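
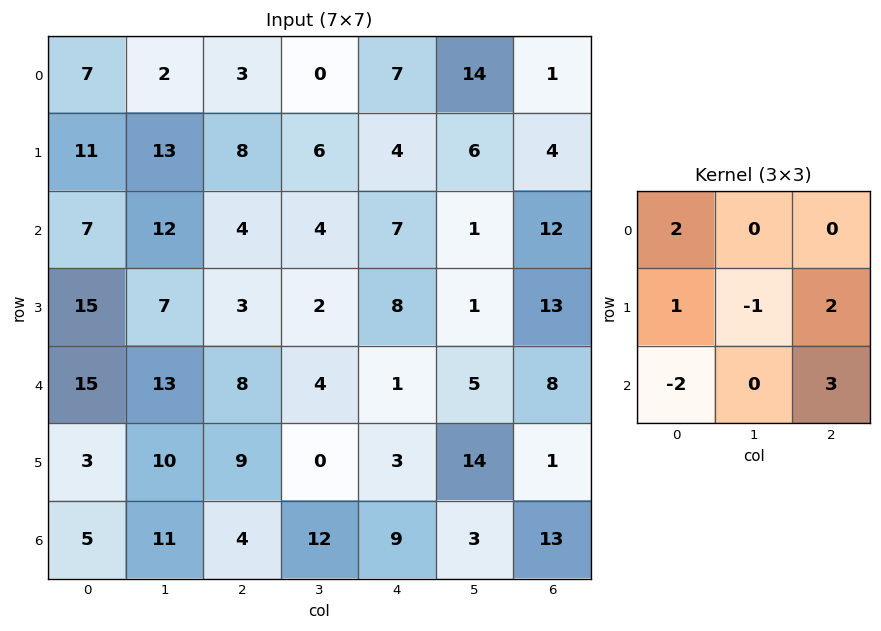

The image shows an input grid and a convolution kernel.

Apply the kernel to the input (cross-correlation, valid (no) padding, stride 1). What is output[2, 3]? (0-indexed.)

The receptive field on the input at this output position is [4 7 1 / 2 8 1 / 4 1 5]. Elementwise product with the kernel and sum: 4·2 + 2·1 + 8·-1 + 1·2 + 4·-2 + 5·3.

11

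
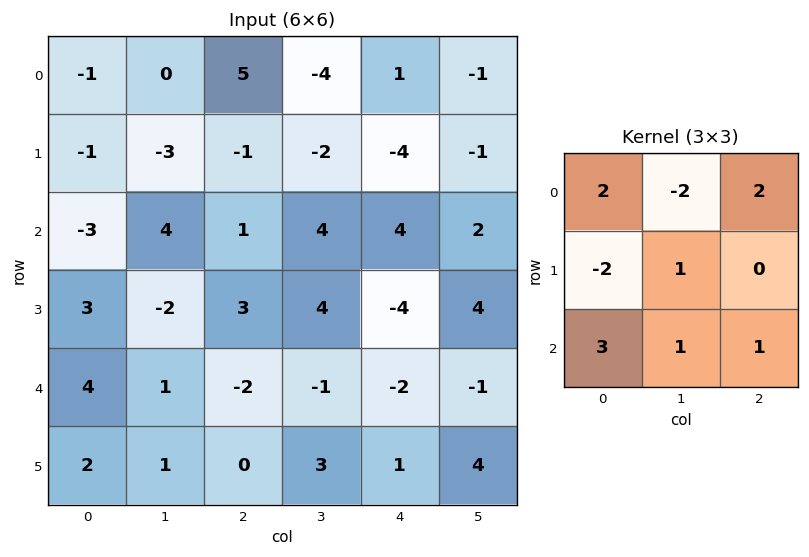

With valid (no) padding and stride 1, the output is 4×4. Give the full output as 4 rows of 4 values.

3 4 31 6
22 -14 5 10
-9 21 -9 -14
16 0 -3 38

Output[0,0]: The receptive field on the input at this output position is [-1 0 5 / -1 -3 -1 / -3 4 1]. Elementwise product with the kernel and sum: -1·2 + 0·-2 + 5·2 + -1·-2 + -3·1 + -3·3 + 4·1 + 1·1.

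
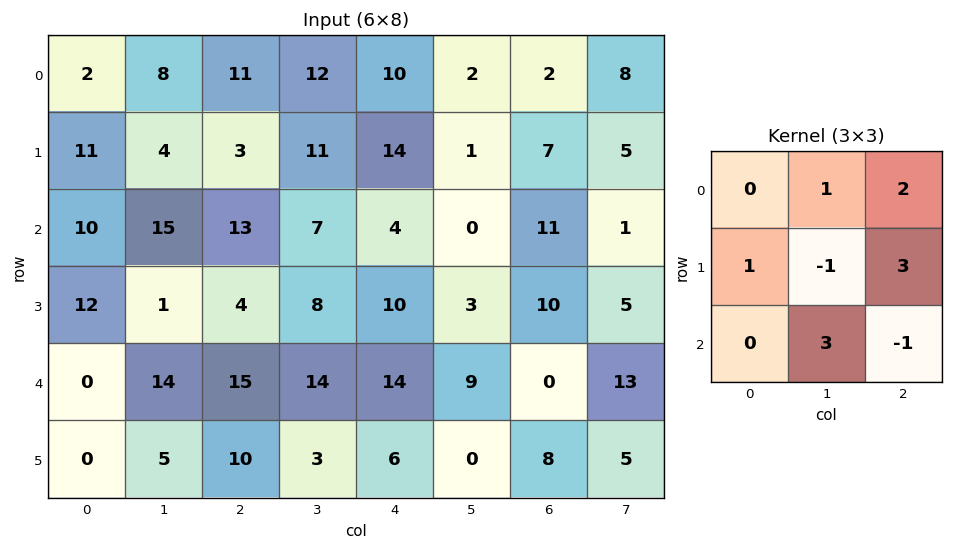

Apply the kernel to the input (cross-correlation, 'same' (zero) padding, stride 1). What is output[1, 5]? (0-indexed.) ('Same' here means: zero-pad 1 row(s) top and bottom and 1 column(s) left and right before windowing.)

The receptive field on the zero-padded input at this output position is [10 2 2 / 14 1 7 / 4 0 11]. Elementwise product with the kernel and sum: 2·1 + 2·2 + 14·1 + 1·-1 + 7·3 + 0·3 + 11·-1.

29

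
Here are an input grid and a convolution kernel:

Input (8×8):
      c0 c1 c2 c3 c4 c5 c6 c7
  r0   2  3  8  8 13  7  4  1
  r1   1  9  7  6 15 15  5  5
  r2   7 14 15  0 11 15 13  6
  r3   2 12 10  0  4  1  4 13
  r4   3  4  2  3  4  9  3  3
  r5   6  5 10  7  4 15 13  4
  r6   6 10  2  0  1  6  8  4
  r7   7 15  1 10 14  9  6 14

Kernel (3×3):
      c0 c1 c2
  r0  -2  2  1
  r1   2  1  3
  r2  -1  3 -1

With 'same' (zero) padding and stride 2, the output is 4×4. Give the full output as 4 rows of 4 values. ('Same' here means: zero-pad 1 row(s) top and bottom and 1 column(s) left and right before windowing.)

Output[0,0]: The receptive field on the zero-padded input at this output position is [0 0 0 / 0 2 3 / 0 1 9]. Elementwise product with the kernel and sum: 0·-2 + 0·2 + 0·1 + 0·2 + 2·1 + 3·3 + 0·-1 + 1·3 + 9·-1.

5 44 74 16
54 63 100 44
44 33 36 69
59 17 51 27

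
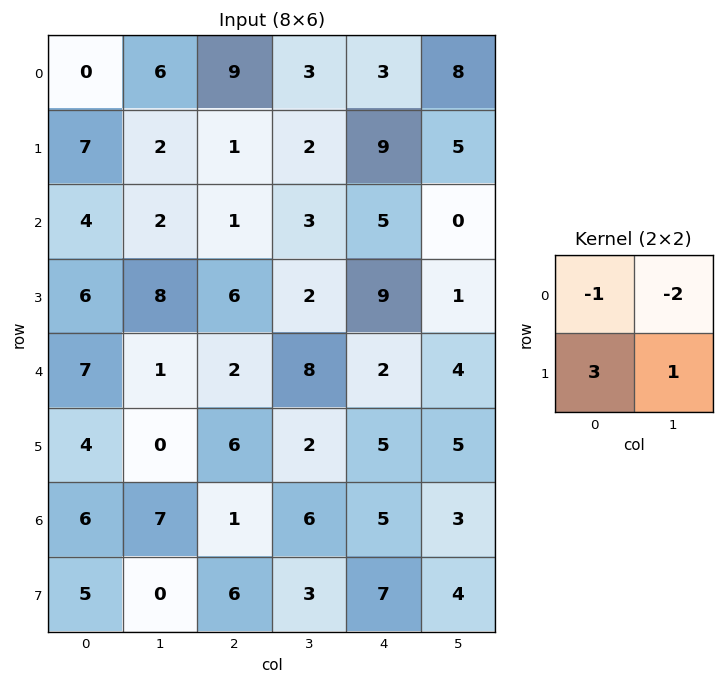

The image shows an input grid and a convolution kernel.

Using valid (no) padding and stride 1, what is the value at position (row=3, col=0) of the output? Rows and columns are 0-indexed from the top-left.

0

The receptive field on the input at this output position is [6 8 / 7 1]. Elementwise product with the kernel and sum: 6·-1 + 8·-2 + 7·3 + 1·1.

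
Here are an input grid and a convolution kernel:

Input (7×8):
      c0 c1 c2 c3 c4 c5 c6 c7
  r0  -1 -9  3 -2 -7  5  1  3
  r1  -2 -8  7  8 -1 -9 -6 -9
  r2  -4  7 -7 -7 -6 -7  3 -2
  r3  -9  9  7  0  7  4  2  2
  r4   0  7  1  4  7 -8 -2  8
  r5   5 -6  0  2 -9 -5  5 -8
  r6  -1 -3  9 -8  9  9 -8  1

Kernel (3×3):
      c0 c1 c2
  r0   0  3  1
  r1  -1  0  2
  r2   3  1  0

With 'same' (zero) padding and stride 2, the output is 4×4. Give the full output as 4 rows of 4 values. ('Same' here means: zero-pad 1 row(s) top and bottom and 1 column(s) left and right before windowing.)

-20 -12 35 -32
-9 42 -12 -10
1 4 2 22
3 -11 -6 0

Output[0,0]: The receptive field on the zero-padded input at this output position is [0 0 0 / 0 -1 -9 / 0 -2 -8]. Elementwise product with the kernel and sum: 0·3 + 0·1 + 0·-1 + -9·2 + 0·3 + -2·1.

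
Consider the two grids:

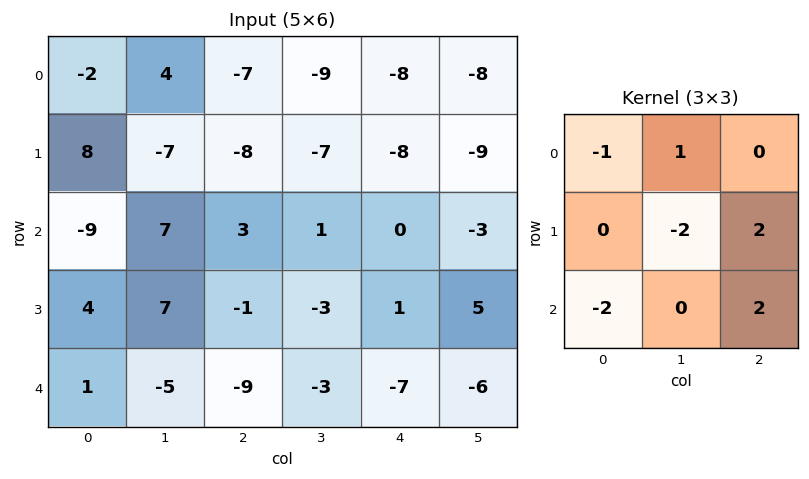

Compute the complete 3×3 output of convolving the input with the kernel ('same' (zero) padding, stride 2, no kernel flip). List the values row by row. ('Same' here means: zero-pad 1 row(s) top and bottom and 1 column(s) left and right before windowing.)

Output[0,0]: The receptive field on the zero-padded input at this output position is [0 0 0 / 0 -2 4 / 0 8 -7]. Elementwise product with the kernel and sum: 0·-1 + 0·1 + -2·-2 + 4·2 + 0·-2 + -7·2.
Output[0,1]: The receptive field on the zero-padded input at this output position is [0 0 0 / 4 -7 -9 / -7 -8 -7]. Elementwise product with the kernel and sum: 0·-1 + 0·1 + -7·-2 + -9·2 + -7·-2 + -7·2.

-2 -4 -4
54 -25 9
-8 4 6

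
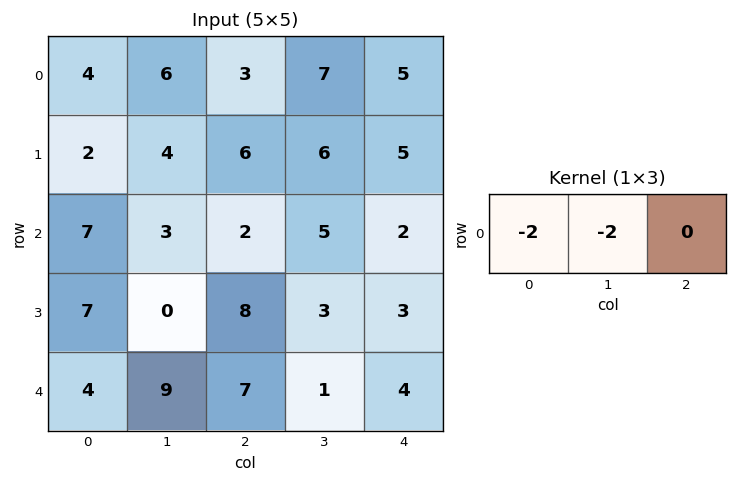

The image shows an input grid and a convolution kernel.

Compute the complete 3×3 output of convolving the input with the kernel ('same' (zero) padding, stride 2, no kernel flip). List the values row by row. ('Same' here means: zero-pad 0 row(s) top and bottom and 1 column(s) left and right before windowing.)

Output[0,0]: The receptive field on the zero-padded input at this output position is [0 4 6]. Elementwise product with the kernel and sum: 0·-2 + 4·-2.
Output[0,1]: The receptive field on the zero-padded input at this output position is [6 3 7]. Elementwise product with the kernel and sum: 6·-2 + 3·-2.

-8 -18 -24
-14 -10 -14
-8 -32 -10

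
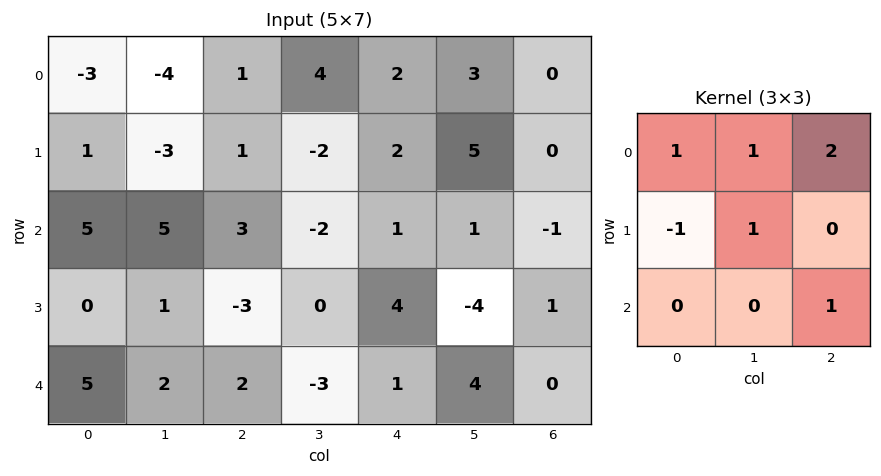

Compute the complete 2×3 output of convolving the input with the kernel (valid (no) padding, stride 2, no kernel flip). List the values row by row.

Output[0,0]: The receptive field on the input at this output position is [-3 -4 1 / 1 -3 1 / 5 5 3]. Elementwise product with the kernel and sum: -3·1 + -4·1 + 1·2 + 1·-1 + -3·1 + 3·1.
Output[0,1]: The receptive field on the input at this output position is [1 4 2 / 1 -2 2 / 3 -2 1]. Elementwise product with the kernel and sum: 1·1 + 4·1 + 2·2 + 1·-1 + -2·1 + 1·1.

-6 7 7
19 7 -8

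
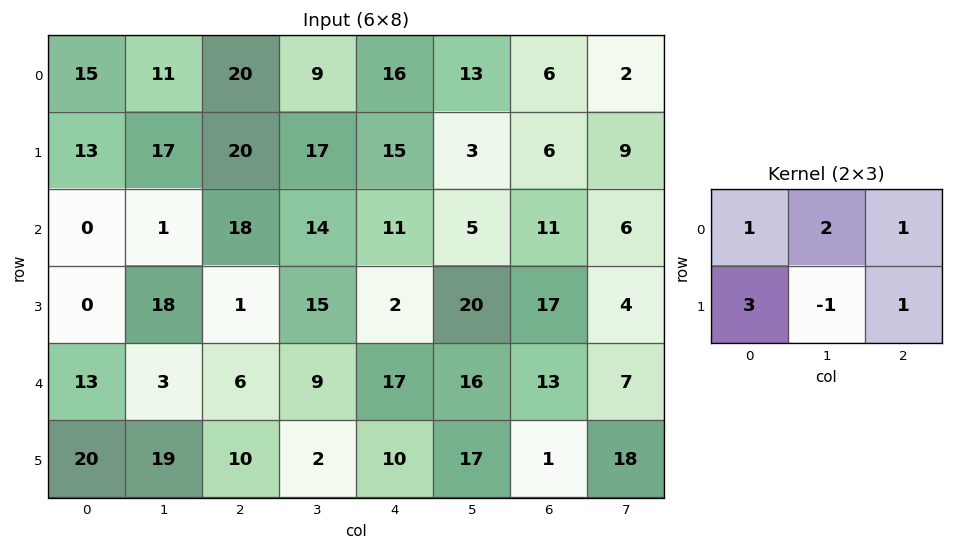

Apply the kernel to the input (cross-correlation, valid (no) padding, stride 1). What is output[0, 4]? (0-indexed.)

96

The receptive field on the input at this output position is [16 13 6 / 15 3 6]. Elementwise product with the kernel and sum: 16·1 + 13·2 + 6·1 + 15·3 + 3·-1 + 6·1.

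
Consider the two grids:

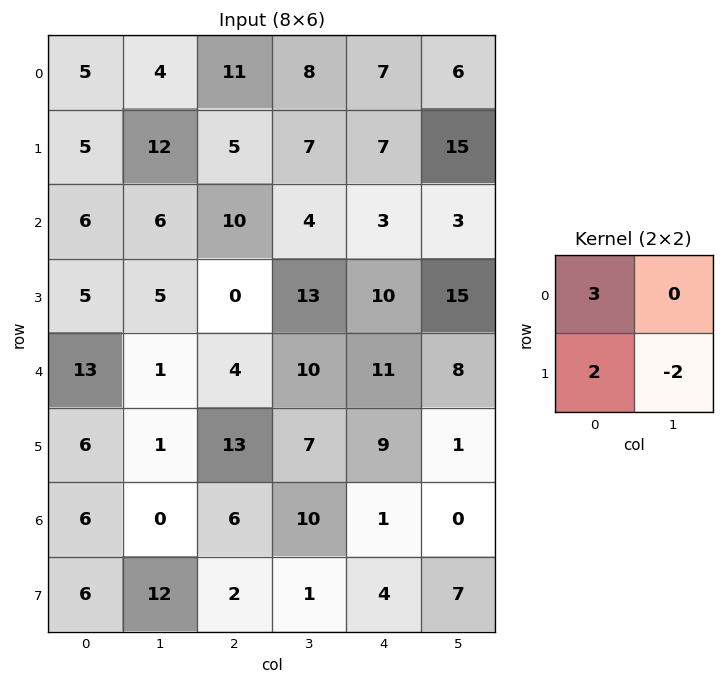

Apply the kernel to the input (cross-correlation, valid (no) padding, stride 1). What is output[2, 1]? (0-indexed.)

The receptive field on the input at this output position is [6 10 / 5 0]. Elementwise product with the kernel and sum: 6·3 + 5·2 + 0·-2.

28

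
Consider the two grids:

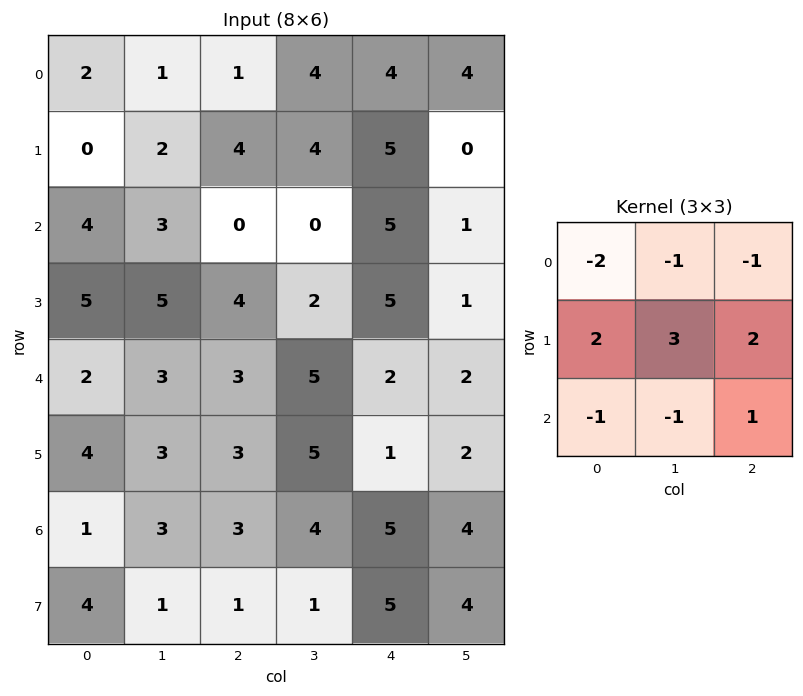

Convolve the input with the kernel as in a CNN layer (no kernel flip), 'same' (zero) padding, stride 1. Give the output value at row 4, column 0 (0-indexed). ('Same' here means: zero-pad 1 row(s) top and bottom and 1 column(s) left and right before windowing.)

The receptive field on the zero-padded input at this output position is [0 5 5 / 0 2 3 / 0 4 3]. Elementwise product with the kernel and sum: 0·-2 + 5·-1 + 5·-1 + 0·2 + 2·3 + 3·2 + 0·-1 + 4·-1 + 3·1.

1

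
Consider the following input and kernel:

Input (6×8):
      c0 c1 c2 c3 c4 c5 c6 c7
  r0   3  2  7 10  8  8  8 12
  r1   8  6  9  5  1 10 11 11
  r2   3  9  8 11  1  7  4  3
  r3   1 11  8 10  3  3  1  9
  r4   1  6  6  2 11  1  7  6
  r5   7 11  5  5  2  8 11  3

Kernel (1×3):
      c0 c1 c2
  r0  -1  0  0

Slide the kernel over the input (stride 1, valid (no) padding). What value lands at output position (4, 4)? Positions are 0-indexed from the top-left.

-11

The receptive field on the input at this output position is [11 1 7]. Elementwise product with the kernel and sum: 11·-1.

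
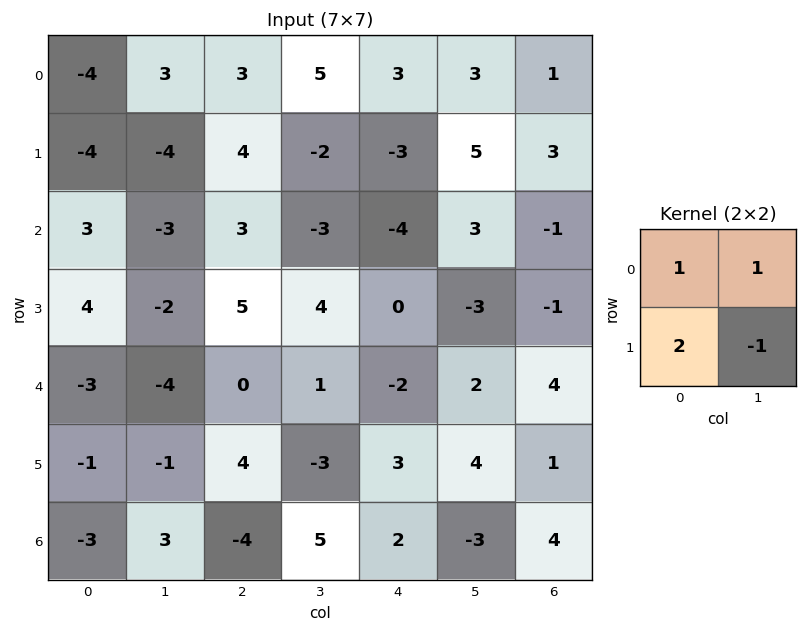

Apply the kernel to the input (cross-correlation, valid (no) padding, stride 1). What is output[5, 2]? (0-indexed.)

-12

The receptive field on the input at this output position is [4 -3 / -4 5]. Elementwise product with the kernel and sum: 4·1 + -3·1 + -4·2 + 5·-1.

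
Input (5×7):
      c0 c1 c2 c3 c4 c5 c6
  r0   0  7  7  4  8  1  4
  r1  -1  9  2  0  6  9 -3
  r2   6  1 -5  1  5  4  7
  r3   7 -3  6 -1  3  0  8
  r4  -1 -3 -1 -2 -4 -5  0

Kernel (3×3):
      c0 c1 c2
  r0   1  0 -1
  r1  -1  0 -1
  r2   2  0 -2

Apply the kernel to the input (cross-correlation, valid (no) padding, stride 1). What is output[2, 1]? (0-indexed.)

The receptive field on the input at this output position is [1 -5 1 / -3 6 -1 / -3 -1 -2]. Elementwise product with the kernel and sum: 1·1 + 1·-1 + -3·-1 + -1·-1 + -3·2 + -2·-2.

2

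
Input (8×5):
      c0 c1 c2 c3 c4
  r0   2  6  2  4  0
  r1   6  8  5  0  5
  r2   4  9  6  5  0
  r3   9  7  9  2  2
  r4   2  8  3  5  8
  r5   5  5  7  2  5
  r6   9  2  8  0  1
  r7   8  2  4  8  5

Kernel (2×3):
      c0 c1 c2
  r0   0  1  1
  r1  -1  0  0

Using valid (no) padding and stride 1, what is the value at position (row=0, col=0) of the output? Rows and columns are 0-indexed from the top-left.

The receptive field on the input at this output position is [2 6 2 / 6 8 5]. Elementwise product with the kernel and sum: 6·1 + 2·1 + 6·-1.

2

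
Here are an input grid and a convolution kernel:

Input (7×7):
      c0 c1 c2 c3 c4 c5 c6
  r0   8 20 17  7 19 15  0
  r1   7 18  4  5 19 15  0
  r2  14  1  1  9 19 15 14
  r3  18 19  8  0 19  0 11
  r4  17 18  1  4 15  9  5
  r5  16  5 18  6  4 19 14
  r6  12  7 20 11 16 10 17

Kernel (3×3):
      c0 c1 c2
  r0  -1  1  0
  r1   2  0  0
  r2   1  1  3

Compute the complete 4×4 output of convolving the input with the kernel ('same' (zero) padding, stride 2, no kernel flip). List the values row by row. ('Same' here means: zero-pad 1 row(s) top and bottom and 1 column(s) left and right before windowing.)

Output[0,0]: The receptive field on the zero-padded input at this output position is [0 0 0 / 0 8 20 / 0 7 18]. Elementwise product with the kernel and sum: 0·-1 + 0·1 + 0·2 + 0·1 + 7·1 + 18·3.

61 77 83 45
82 15 51 26
49 66 94 62
16 27 20 15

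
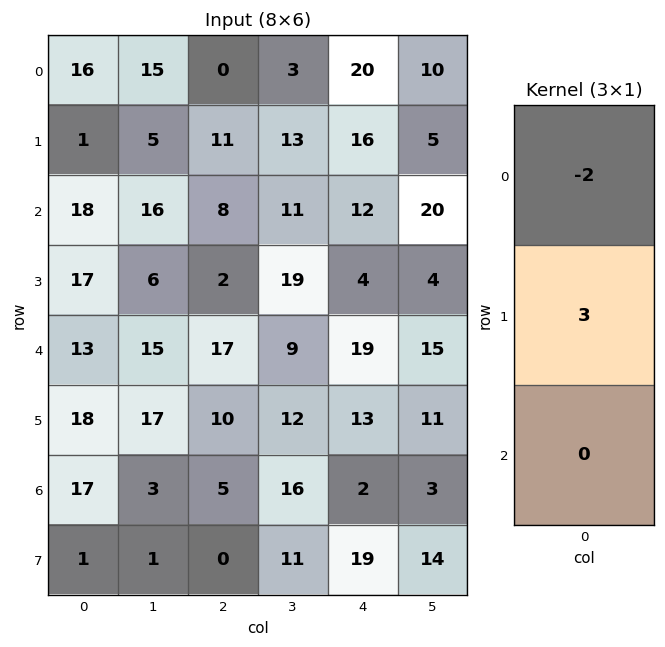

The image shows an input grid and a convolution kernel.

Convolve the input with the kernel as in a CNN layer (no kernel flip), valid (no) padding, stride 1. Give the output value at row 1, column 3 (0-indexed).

The receptive field on the input at this output position is [13 / 11 / 19]. Elementwise product with the kernel and sum: 13·-2 + 11·3.

7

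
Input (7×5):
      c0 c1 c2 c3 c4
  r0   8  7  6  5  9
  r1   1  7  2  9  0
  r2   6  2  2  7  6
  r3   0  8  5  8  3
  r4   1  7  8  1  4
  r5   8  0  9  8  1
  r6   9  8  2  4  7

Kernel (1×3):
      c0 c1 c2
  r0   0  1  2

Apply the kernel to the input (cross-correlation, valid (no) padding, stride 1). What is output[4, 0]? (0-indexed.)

The receptive field on the input at this output position is [1 7 8]. Elementwise product with the kernel and sum: 7·1 + 8·2.

23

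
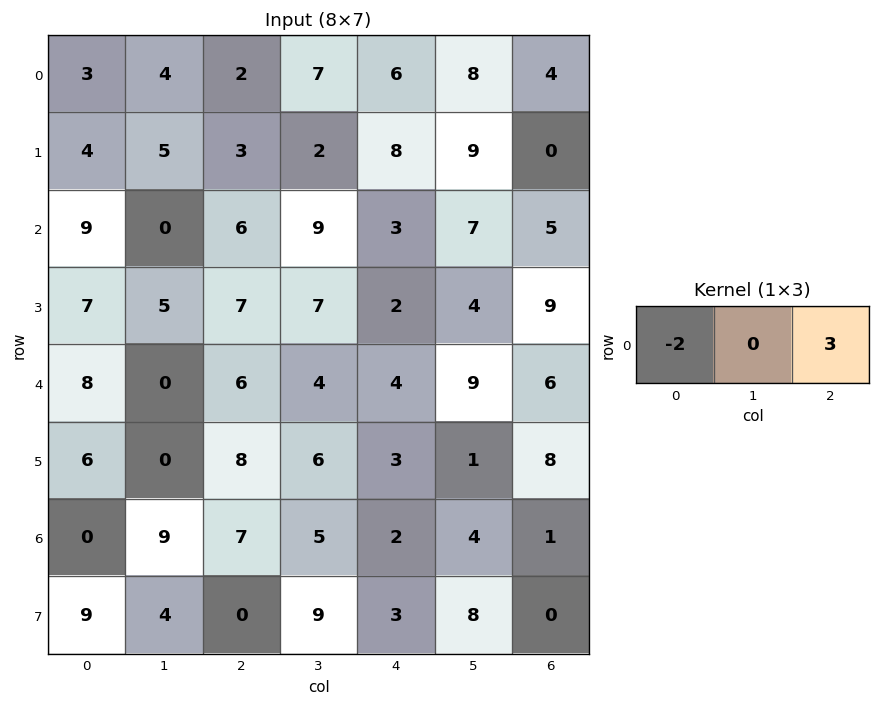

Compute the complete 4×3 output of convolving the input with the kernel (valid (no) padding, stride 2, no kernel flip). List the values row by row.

Output[0,0]: The receptive field on the input at this output position is [3 4 2]. Elementwise product with the kernel and sum: 3·-2 + 2·3.
Output[0,1]: The receptive field on the input at this output position is [2 7 6]. Elementwise product with the kernel and sum: 2·-2 + 6·3.

0 14 0
0 -3 9
2 0 10
21 -8 -1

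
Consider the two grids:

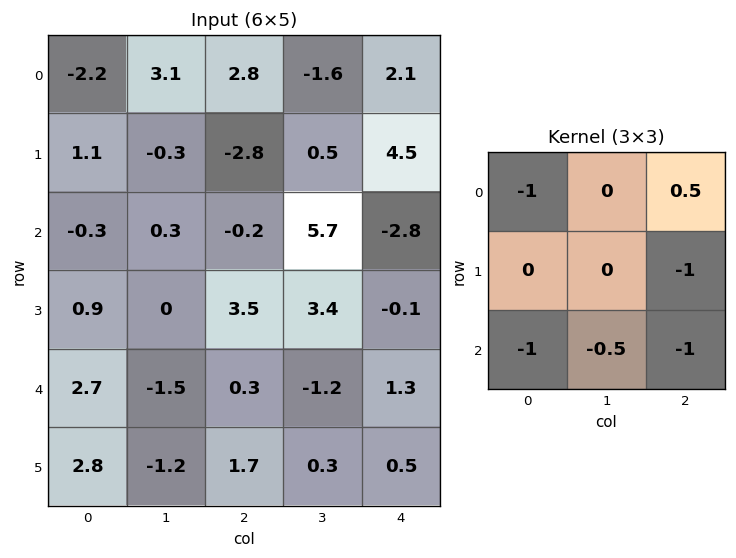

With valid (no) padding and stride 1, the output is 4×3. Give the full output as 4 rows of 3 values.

Output[0,0]: The receptive field on the input at this output position is [-2.2 3.1 2.8 / 1.1 -0.3 -2.8 / -0.3 0.3 -0.2]. Elementwise product with the kernel and sum: -2.2·-1 + 2.8·0.5 + -2.8·-1 + -0.3·-1 + 0.3·-0.5 + -0.2·-1.
Output[0,1]: The receptive field on the input at this output position is [3.1 2.8 -1.6 / -0.3 -2.8 0.5 / 0.3 -0.2 5.7]. Elementwise product with the kernel and sum: 3.1·-1 + -1.6·0.5 + 0.5·-1 + 0.3·-1 + -0.2·-0.5 + 5.7·-1.

6.75 -10.3 -6.1
-6.7 -10.3 2.75
-5.55 1.7 -2.1
-3.35 2.95 -7.2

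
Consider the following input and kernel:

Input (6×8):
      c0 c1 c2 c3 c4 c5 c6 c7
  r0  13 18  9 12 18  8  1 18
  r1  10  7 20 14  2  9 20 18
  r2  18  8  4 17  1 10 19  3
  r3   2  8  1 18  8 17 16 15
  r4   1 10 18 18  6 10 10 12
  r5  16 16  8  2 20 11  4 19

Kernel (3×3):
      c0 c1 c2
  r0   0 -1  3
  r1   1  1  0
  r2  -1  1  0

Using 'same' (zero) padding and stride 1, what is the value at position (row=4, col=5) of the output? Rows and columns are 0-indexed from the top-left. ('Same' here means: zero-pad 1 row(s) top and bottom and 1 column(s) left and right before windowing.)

The receptive field on the zero-padded input at this output position is [8 17 16 / 6 10 10 / 20 11 4]. Elementwise product with the kernel and sum: 17·-1 + 16·3 + 6·1 + 10·1 + 20·-1 + 11·1.

38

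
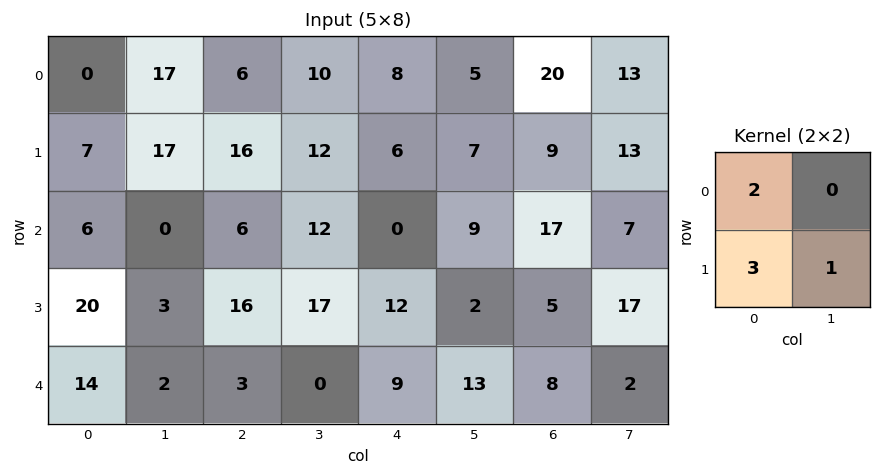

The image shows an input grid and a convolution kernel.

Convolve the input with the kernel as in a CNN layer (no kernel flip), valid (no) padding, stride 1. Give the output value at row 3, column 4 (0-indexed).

The receptive field on the input at this output position is [12 2 / 9 13]. Elementwise product with the kernel and sum: 12·2 + 9·3 + 13·1.

64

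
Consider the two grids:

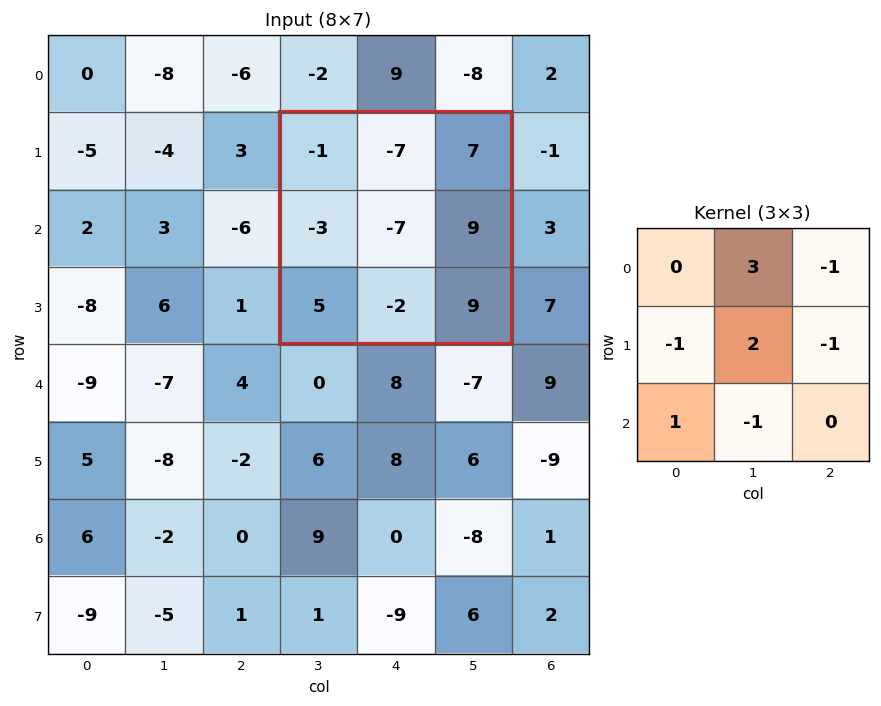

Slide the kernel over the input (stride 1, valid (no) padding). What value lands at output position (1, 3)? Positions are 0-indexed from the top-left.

The receptive field on the input at this output position is [-1 -7 7 / -3 -7 9 / 5 -2 9]. Elementwise product with the kernel and sum: -7·3 + 7·-1 + -3·-1 + -7·2 + 9·-1 + 5·1 + -2·-1.

-41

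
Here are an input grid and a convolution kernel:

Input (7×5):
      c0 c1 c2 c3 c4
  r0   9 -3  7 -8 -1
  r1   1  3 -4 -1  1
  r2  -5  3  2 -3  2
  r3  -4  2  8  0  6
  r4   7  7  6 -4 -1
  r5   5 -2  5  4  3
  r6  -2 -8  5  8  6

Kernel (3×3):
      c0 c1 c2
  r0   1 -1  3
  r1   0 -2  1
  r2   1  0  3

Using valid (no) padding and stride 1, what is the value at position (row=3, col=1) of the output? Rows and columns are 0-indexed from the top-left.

-12

The receptive field on the input at this output position is [2 8 0 / 7 6 -4 / -2 5 4]. Elementwise product with the kernel and sum: 2·1 + 8·-1 + 0·3 + 6·-2 + -4·1 + -2·1 + 4·3.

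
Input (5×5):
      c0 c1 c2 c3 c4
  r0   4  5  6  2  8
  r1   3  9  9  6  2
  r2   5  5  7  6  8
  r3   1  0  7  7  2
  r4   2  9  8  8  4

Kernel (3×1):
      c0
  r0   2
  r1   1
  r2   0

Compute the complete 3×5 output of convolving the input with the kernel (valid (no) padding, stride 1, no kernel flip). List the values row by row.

11 19 21 10 18
11 23 25 18 12
11 10 21 19 18

Output[0,0]: The receptive field on the input at this output position is [4 / 3 / 5]. Elementwise product with the kernel and sum: 4·2 + 3·1.
Output[0,1]: The receptive field on the input at this output position is [5 / 9 / 5]. Elementwise product with the kernel and sum: 5·2 + 9·1.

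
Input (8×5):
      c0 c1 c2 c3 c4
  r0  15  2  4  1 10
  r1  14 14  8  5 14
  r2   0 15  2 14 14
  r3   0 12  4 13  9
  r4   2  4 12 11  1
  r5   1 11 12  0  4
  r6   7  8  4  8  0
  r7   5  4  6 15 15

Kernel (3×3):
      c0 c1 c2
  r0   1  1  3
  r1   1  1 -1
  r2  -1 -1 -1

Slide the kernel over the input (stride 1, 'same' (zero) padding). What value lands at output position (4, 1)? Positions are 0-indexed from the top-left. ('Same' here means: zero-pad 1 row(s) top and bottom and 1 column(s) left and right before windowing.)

The receptive field on the zero-padded input at this output position is [0 12 4 / 2 4 12 / 1 11 12]. Elementwise product with the kernel and sum: 0·1 + 12·1 + 4·3 + 2·1 + 4·1 + 12·-1 + 1·-1 + 11·-1 + 12·-1.

-6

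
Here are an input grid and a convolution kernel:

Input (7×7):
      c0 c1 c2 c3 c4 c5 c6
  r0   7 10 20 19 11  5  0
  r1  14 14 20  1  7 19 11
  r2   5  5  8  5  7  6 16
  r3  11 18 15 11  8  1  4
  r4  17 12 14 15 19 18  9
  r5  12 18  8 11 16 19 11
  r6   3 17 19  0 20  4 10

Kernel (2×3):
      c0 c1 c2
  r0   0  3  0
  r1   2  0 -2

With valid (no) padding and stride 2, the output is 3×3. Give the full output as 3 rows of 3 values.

18 83 7
7 29 26
44 29 64

Output[0,0]: The receptive field on the input at this output position is [7 10 20 / 14 14 20]. Elementwise product with the kernel and sum: 10·3 + 14·2 + 20·-2.
Output[0,1]: The receptive field on the input at this output position is [20 19 11 / 20 1 7]. Elementwise product with the kernel and sum: 19·3 + 20·2 + 7·-2.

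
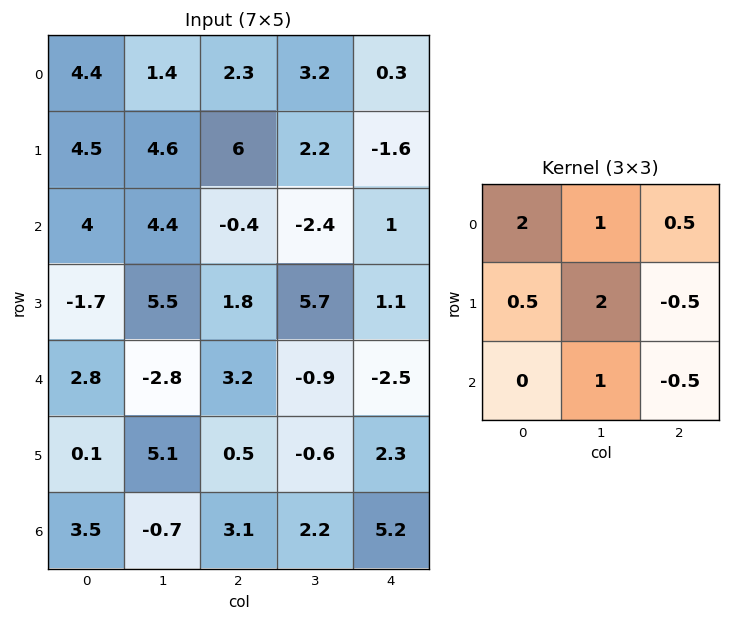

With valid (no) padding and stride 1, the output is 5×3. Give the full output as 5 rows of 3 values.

Output[0,0]: The receptive field on the input at this output position is [4.4 1.4 2.3 / 4.5 4.6 6 / 4 4.4 -0.4]. Elementwise product with the kernel and sum: 4.4·2 + 1.4·1 + 2.3·0.5 + 4.5·0.5 + 4.6·2 + 6·-0.5 + 4.4·1 + -0.4·-0.5.

24.4 20.7 13.25
32.2 17.85 13.05
17.05 14.35 9.4
2.05 21.9 9.15
12.15 3 1.75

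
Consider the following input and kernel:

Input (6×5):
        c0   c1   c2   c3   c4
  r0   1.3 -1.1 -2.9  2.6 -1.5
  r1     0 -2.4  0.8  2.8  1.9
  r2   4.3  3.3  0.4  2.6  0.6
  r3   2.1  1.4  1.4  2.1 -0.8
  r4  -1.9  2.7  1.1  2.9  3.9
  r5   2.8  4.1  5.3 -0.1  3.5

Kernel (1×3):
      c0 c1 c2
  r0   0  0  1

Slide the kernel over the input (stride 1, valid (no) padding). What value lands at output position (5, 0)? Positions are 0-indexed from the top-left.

5.3

The receptive field on the input at this output position is [2.8 4.1 5.3]. Elementwise product with the kernel and sum: 5.3·1.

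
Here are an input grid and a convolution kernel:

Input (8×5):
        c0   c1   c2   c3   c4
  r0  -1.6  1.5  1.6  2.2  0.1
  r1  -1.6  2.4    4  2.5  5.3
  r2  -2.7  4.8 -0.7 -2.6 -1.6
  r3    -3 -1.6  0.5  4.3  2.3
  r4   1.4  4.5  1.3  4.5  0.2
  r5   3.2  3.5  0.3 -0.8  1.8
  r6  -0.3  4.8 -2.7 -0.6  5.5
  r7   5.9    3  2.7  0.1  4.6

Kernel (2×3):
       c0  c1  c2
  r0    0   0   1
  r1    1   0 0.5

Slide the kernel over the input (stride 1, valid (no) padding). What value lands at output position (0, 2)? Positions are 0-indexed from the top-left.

The receptive field on the input at this output position is [1.6 2.2 0.1 / 4 2.5 5.3]. Elementwise product with the kernel and sum: 0.1·1 + 4·1 + 5.3·0.5.

6.75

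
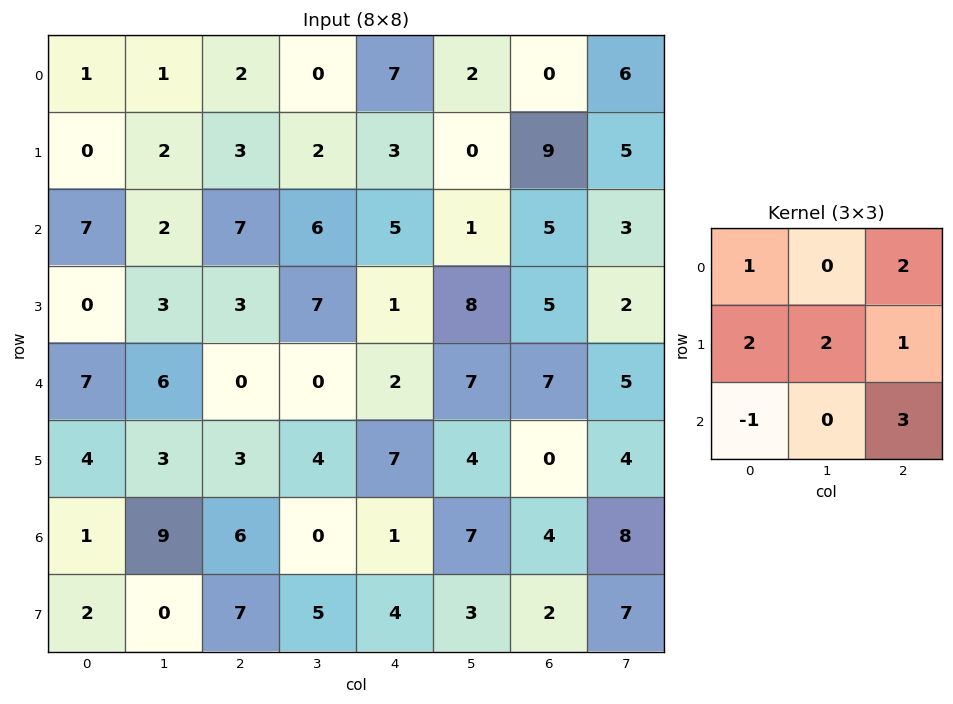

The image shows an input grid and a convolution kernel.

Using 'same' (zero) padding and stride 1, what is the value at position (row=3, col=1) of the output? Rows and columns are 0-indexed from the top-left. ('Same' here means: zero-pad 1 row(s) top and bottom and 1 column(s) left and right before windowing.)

The receptive field on the zero-padded input at this output position is [7 2 7 / 0 3 3 / 7 6 0]. Elementwise product with the kernel and sum: 7·1 + 7·2 + 0·2 + 3·2 + 3·1 + 7·-1 + 0·3.

23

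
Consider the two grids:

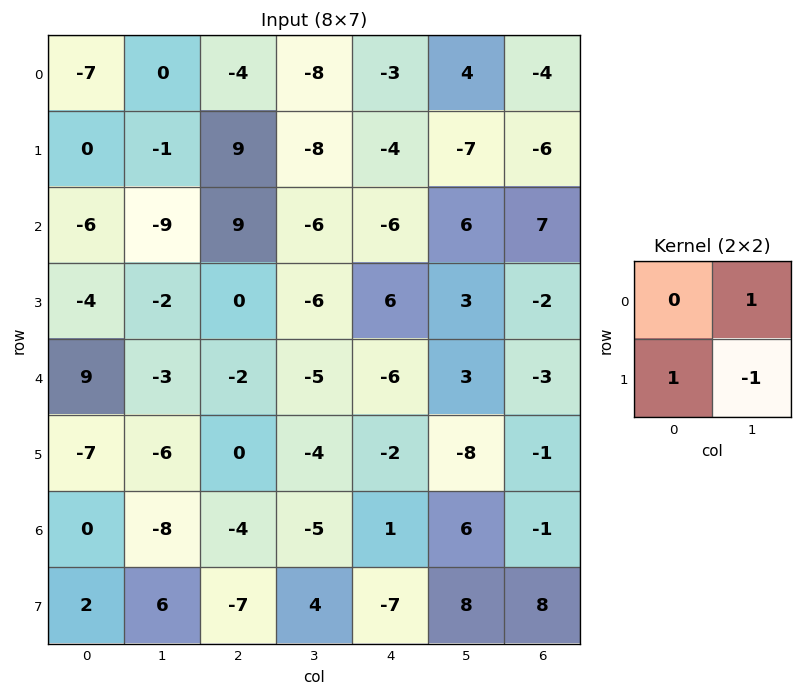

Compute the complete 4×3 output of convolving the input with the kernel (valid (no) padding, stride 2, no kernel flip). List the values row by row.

Output[0,0]: The receptive field on the input at this output position is [-7 0 / 0 -1]. Elementwise product with the kernel and sum: 0·1 + 0·1 + -1·-1.

1 9 7
-11 0 9
-4 -1 9
-12 -16 -9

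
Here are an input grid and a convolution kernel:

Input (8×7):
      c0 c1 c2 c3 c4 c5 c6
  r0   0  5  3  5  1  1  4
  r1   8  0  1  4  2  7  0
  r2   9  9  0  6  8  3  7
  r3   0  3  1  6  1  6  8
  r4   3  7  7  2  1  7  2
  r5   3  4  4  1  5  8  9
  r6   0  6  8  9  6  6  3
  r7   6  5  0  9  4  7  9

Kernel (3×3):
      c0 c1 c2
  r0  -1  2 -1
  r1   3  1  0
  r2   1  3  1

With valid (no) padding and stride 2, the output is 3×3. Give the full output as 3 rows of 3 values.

Output[0,0]: The receptive field on the input at this output position is [0 5 3 / 8 0 1 / 9 9 0]. Elementwise product with the kernel and sum: 0·-1 + 5·2 + 3·-1 + 8·3 + 0·1 + 9·1 + 9·3 + 0·1.

67 39 34
43 27 24
43 50 61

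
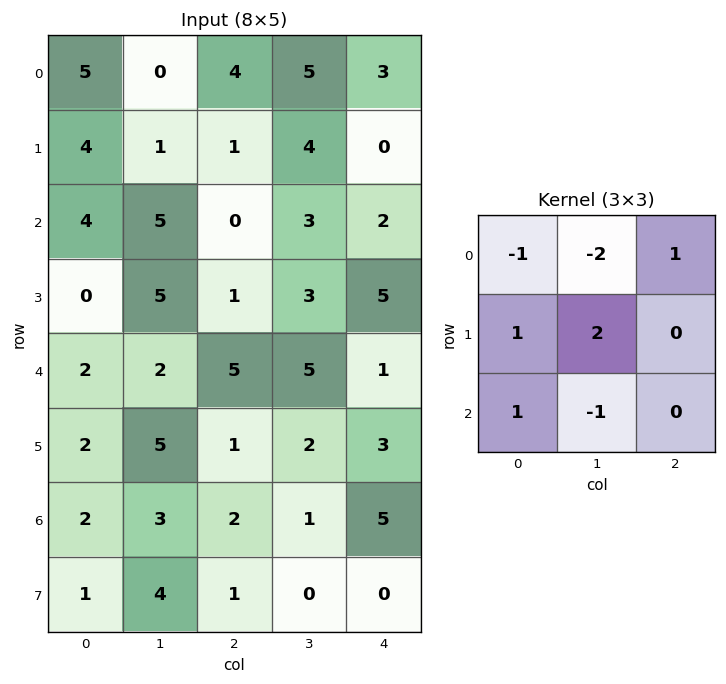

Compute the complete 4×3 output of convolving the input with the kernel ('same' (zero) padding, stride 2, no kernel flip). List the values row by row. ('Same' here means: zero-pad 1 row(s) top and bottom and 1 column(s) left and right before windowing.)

Output[0,0]: The receptive field on the zero-padded input at this output position is [0 0 0 / 0 5 0 / 0 4 1]. Elementwise product with the kernel and sum: 0·-1 + 0·-2 + 0·1 + 0·1 + 5·2 + 0·1 + 4·-1.
Output[0,1]: The receptive field on the zero-padded input at this output position is [0 0 0 / 0 4 5 / 1 1 4]. Elementwise product with the kernel and sum: 0·-1 + 0·-2 + 0·1 + 0·1 + 4·2 + 1·1 + 1·-1.

6 8 15
1 10 1
7 12 -7
4 5 3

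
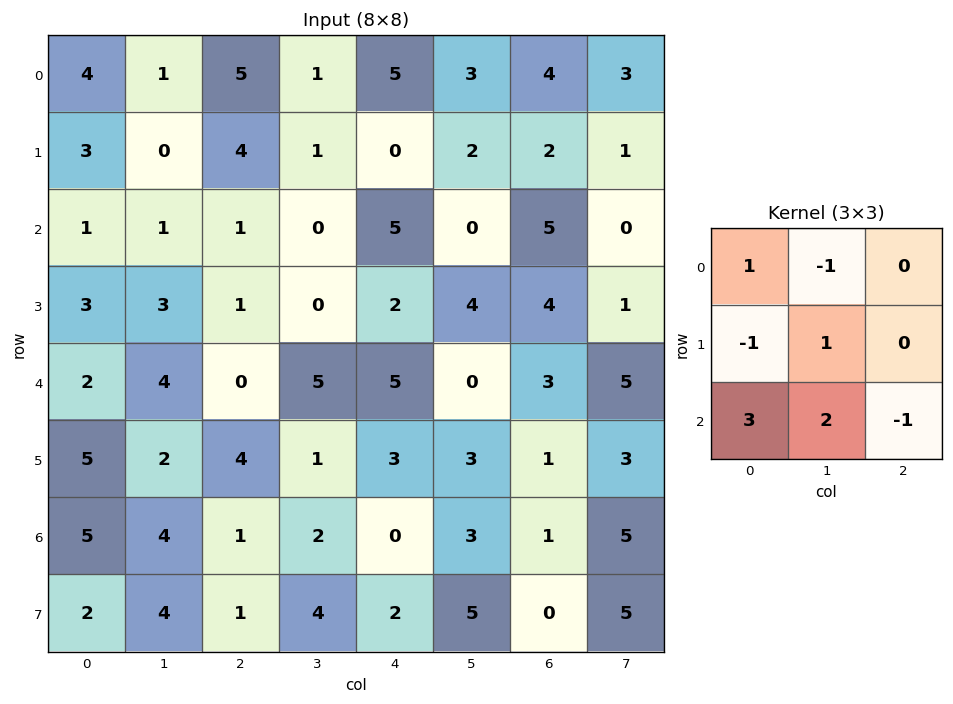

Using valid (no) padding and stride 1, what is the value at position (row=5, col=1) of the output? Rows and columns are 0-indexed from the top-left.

5

The receptive field on the input at this output position is [2 4 1 / 4 1 2 / 4 1 4]. Elementwise product with the kernel and sum: 2·1 + 4·-1 + 4·-1 + 1·1 + 4·3 + 1·2 + 4·-1.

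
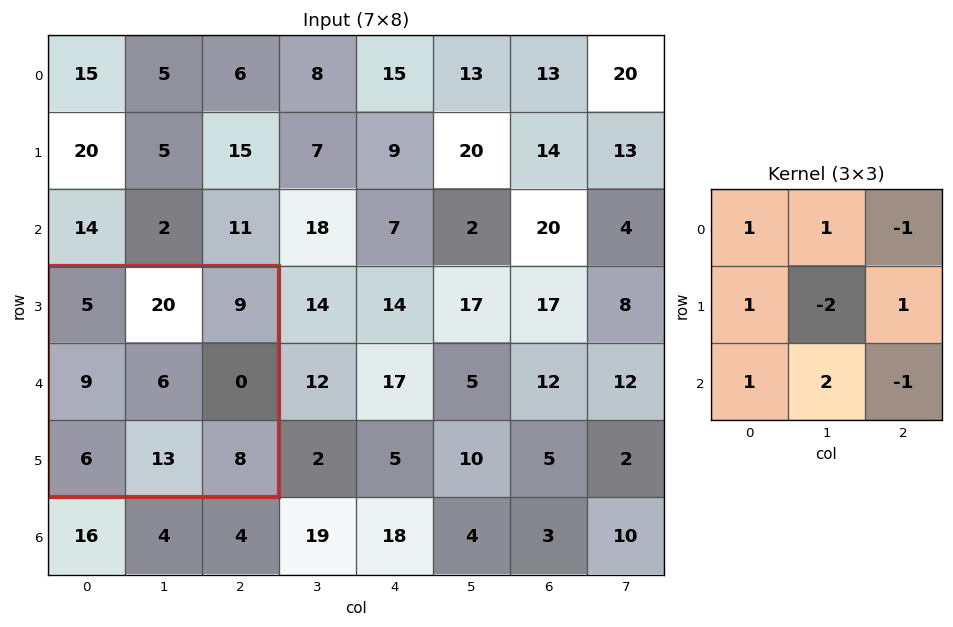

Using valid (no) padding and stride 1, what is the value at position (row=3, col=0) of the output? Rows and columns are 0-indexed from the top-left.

37

The receptive field on the input at this output position is [5 20 9 / 9 6 0 / 6 13 8]. Elementwise product with the kernel and sum: 5·1 + 20·1 + 9·-1 + 9·1 + 6·-2 + 0·1 + 6·1 + 13·2 + 8·-1.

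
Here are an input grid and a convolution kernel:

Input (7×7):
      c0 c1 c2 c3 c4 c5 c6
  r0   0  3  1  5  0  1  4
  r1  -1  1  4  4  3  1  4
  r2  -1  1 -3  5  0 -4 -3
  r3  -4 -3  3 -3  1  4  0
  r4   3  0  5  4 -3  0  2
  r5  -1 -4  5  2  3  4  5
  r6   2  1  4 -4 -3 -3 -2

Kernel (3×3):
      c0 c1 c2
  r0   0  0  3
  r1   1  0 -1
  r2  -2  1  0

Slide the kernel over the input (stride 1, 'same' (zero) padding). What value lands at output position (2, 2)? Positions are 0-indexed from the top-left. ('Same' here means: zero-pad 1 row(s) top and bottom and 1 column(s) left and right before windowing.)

17

The receptive field on the zero-padded input at this output position is [1 4 4 / 1 -3 5 / -3 3 -3]. Elementwise product with the kernel and sum: 4·3 + 1·1 + 5·-1 + -3·-2 + 3·1.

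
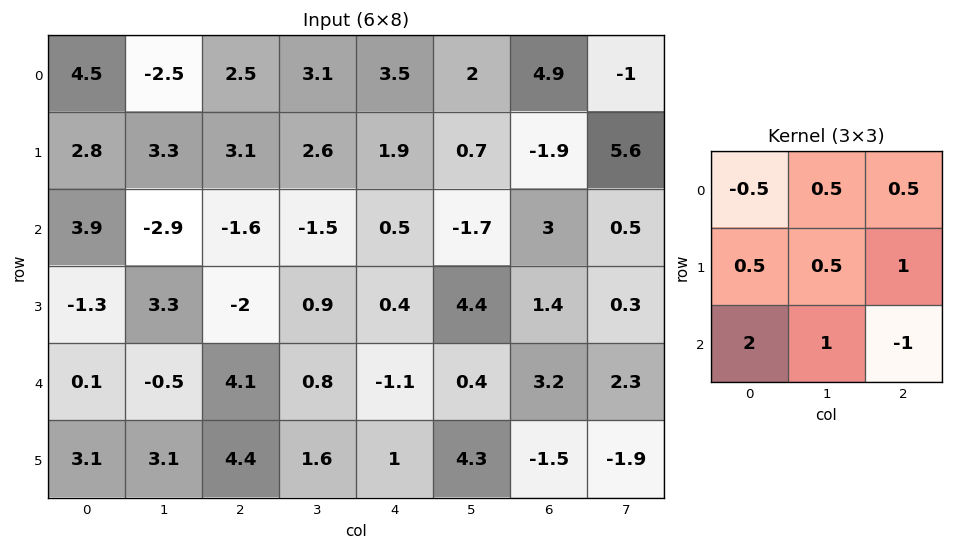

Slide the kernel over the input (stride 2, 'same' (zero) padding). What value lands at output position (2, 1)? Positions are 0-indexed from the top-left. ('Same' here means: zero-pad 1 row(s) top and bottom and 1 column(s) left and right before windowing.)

The receptive field on the zero-padded input at this output position is [3.3 -2 0.9 / -0.5 4.1 0.8 / 3.1 4.4 1.6]. Elementwise product with the kernel and sum: 3.3·-0.5 + -2·0.5 + 0.9·0.5 + -0.5·0.5 + 4.1·0.5 + 0.8·1 + 3.1·2 + 4.4·1 + 1.6·-1.

9.4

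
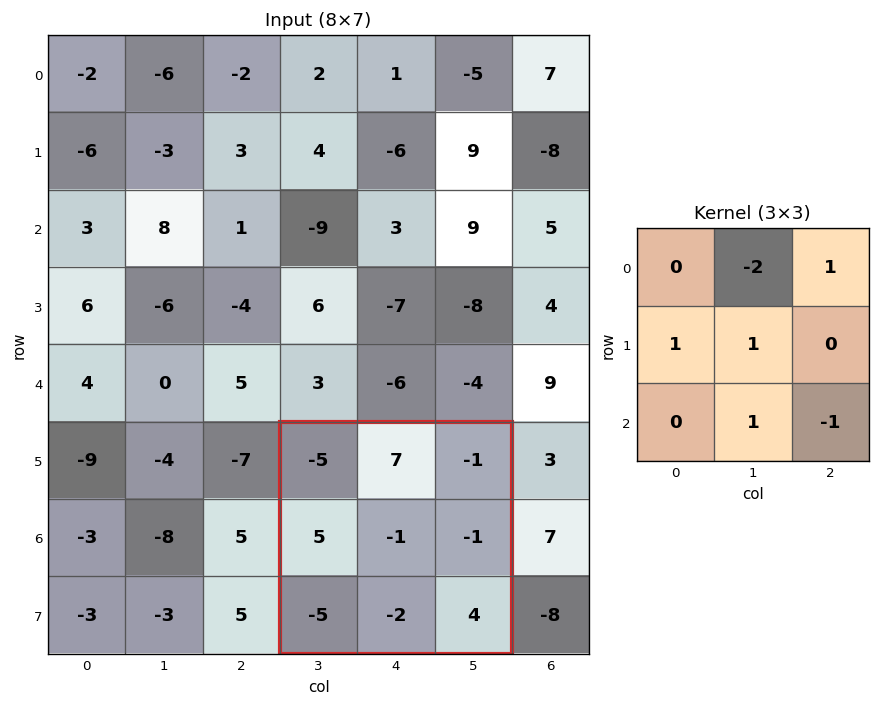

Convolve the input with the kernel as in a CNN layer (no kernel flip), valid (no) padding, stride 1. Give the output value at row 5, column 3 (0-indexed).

The receptive field on the input at this output position is [-5 7 -1 / 5 -1 -1 / -5 -2 4]. Elementwise product with the kernel and sum: 7·-2 + -1·1 + 5·1 + -1·1 + -2·1 + 4·-1.

-17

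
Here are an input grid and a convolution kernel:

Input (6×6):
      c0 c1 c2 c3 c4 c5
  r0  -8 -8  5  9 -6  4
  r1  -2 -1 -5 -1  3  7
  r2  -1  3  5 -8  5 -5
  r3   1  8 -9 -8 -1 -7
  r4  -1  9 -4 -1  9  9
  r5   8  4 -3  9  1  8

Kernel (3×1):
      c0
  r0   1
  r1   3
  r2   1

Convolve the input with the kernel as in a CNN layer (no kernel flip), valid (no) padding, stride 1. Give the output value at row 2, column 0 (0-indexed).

The receptive field on the input at this output position is [-1 / 1 / -1]. Elementwise product with the kernel and sum: -1·1 + 1·3 + -1·1.

1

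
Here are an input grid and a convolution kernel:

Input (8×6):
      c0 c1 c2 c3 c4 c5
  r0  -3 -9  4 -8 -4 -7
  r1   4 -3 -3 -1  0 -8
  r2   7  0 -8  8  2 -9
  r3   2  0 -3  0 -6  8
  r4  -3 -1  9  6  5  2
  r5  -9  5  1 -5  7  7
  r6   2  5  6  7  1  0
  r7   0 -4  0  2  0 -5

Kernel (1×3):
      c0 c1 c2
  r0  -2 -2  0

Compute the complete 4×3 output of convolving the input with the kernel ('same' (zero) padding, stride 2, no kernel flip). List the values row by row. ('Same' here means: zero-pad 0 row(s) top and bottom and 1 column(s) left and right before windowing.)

6 10 24
-14 16 -20
6 -16 -22
-4 -22 -16

Output[0,0]: The receptive field on the zero-padded input at this output position is [0 -3 -9]. Elementwise product with the kernel and sum: 0·-2 + -3·-2.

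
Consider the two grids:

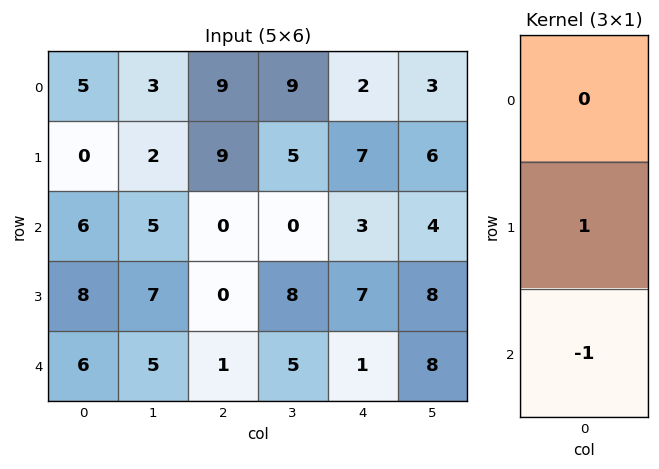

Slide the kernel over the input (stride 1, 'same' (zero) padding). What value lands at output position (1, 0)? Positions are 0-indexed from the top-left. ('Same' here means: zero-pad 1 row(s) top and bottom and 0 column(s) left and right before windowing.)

-6

The receptive field on the zero-padded input at this output position is [5 / 0 / 6]. Elementwise product with the kernel and sum: 0·1 + 6·-1.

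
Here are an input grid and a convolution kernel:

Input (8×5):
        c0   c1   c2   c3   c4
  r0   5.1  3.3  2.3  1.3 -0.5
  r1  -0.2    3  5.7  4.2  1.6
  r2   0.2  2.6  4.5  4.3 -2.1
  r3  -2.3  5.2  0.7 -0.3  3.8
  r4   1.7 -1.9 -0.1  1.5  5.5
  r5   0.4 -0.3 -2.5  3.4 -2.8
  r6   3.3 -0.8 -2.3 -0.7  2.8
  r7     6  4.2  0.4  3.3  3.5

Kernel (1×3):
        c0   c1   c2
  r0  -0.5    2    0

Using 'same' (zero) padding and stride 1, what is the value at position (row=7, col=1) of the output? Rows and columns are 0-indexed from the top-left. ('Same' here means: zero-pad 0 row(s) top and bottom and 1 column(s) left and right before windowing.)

5.4

The receptive field on the zero-padded input at this output position is [6 4.2 0.4]. Elementwise product with the kernel and sum: 6·-0.5 + 4.2·2.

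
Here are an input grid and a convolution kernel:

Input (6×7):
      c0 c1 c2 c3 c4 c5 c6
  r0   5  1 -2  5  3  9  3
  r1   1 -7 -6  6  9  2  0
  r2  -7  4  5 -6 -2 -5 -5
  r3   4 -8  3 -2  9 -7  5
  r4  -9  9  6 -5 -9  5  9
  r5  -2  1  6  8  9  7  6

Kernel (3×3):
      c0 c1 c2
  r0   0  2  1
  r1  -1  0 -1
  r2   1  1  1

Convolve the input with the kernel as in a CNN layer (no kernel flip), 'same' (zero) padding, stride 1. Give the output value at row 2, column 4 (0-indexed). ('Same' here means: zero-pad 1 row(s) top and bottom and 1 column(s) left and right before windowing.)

The receptive field on the zero-padded input at this output position is [6 9 2 / -6 -2 -5 / -2 9 -7]. Elementwise product with the kernel and sum: 9·2 + 2·1 + -6·-1 + -5·-1 + -2·1 + 9·1 + -7·1.

31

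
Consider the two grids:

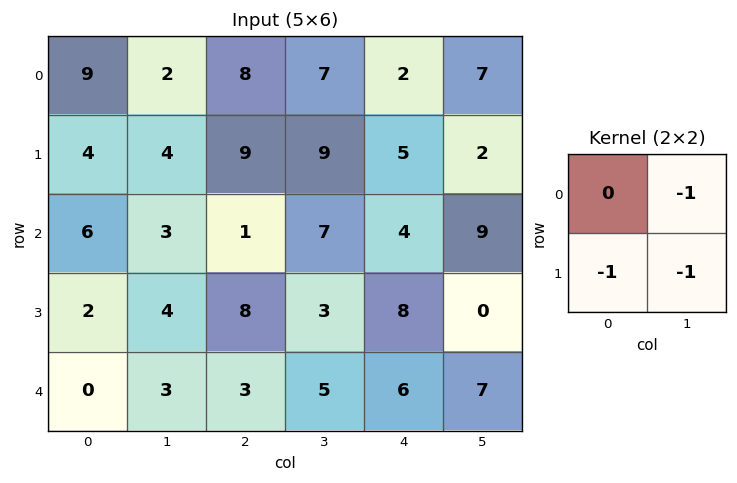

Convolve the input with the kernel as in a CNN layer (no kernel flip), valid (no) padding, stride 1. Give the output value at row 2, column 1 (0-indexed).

-13

The receptive field on the input at this output position is [3 1 / 4 8]. Elementwise product with the kernel and sum: 1·-1 + 4·-1 + 8·-1.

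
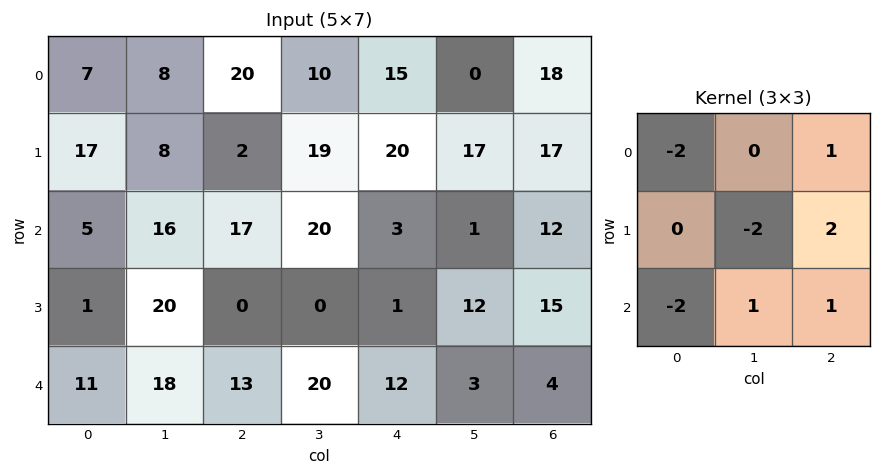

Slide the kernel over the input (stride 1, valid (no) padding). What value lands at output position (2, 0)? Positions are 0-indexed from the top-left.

-24

The receptive field on the input at this output position is [5 16 17 / 1 20 0 / 11 18 13]. Elementwise product with the kernel and sum: 5·-2 + 17·1 + 20·-2 + 0·2 + 11·-2 + 18·1 + 13·1.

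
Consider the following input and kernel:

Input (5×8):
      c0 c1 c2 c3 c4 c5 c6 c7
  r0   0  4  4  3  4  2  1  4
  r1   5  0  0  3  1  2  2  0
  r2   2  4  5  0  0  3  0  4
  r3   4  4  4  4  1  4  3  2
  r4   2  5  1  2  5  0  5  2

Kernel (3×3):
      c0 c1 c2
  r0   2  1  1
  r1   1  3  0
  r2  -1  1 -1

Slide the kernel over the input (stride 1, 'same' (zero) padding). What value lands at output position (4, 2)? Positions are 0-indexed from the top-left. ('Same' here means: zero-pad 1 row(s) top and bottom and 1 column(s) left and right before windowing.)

The receptive field on the zero-padded input at this output position is [4 4 4 / 5 1 2 / 0 0 0]. Elementwise product with the kernel and sum: 4·2 + 4·1 + 4·1 + 5·1 + 1·3 + 0·-1 + 0·1 + 0·-1.

24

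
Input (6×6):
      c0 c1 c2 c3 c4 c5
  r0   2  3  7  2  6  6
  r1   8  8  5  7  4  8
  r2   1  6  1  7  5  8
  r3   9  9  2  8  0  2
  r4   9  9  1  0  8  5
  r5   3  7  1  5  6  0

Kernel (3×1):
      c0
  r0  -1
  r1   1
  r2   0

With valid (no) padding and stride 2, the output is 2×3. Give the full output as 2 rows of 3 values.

Output[0,0]: The receptive field on the input at this output position is [2 / 8 / 1]. Elementwise product with the kernel and sum: 2·-1 + 8·1.

6 -2 -2
8 1 -5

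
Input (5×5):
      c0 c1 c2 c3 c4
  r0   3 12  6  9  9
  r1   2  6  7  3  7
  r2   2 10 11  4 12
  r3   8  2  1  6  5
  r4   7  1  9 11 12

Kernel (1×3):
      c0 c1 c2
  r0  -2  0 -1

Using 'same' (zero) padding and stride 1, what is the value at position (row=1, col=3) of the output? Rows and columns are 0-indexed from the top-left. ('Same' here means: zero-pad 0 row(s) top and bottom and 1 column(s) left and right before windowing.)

-21

The receptive field on the zero-padded input at this output position is [7 3 7]. Elementwise product with the kernel and sum: 7·-2 + 7·-1.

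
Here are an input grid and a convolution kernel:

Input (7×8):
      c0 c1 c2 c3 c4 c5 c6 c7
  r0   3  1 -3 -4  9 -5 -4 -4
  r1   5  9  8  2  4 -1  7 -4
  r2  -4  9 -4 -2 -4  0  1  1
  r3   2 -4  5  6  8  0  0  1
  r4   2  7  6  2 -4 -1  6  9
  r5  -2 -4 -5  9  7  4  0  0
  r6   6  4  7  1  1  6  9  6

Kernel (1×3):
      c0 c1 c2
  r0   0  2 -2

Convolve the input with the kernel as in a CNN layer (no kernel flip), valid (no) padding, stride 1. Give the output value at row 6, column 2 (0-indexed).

The receptive field on the input at this output position is [7 1 1]. Elementwise product with the kernel and sum: 1·2 + 1·-2.

0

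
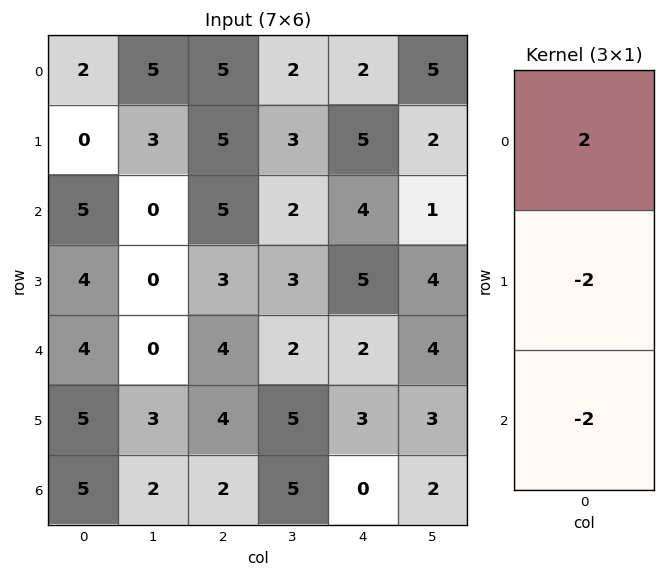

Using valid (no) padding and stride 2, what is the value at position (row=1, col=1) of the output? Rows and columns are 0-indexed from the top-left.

-4

The receptive field on the input at this output position is [5 / 3 / 4]. Elementwise product with the kernel and sum: 5·2 + 3·-2 + 4·-2.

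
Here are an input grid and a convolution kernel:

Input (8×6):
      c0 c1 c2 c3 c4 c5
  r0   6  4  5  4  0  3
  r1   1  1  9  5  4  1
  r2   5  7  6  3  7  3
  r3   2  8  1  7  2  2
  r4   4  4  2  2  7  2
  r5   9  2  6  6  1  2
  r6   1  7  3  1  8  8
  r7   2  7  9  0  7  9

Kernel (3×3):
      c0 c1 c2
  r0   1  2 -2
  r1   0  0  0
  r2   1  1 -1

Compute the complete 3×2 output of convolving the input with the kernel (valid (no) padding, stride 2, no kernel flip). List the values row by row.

Output[0,0]: The receptive field on the input at this output position is [6 4 5 / 1 1 9 / 5 7 6]. Elementwise product with the kernel and sum: 6·1 + 4·2 + 5·-2 + 5·1 + 7·1 + 6·-1.

10 15
13 -5
13 -12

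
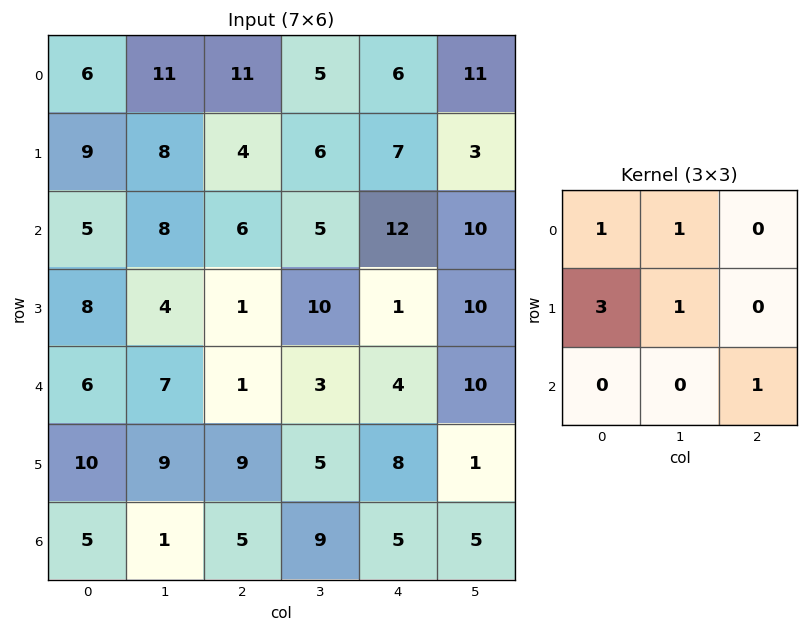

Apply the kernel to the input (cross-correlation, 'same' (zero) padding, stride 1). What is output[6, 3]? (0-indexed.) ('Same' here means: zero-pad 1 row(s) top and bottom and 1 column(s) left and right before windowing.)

38

The receptive field on the zero-padded input at this output position is [9 5 8 / 5 9 5 / 0 0 0]. Elementwise product with the kernel and sum: 9·1 + 5·1 + 5·3 + 9·1 + 0·1.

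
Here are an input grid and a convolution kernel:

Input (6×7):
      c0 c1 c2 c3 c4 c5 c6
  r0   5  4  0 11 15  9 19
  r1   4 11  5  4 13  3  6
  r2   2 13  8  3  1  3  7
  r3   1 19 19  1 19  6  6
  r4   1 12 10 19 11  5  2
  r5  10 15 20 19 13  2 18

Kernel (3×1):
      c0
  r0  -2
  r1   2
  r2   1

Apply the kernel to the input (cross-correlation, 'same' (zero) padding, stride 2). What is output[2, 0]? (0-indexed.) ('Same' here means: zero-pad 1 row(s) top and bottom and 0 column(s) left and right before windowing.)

The receptive field on the zero-padded input at this output position is [1 / 1 / 10]. Elementwise product with the kernel and sum: 1·-2 + 1·2 + 10·1.

10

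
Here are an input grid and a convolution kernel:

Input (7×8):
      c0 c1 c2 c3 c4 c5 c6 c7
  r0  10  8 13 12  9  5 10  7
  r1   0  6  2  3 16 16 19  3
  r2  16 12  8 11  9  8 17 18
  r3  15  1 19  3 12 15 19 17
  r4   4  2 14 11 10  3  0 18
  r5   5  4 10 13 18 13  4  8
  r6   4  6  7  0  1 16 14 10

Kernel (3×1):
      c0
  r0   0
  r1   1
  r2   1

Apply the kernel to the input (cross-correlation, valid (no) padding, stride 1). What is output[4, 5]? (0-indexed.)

29

The receptive field on the input at this output position is [3 / 13 / 16]. Elementwise product with the kernel and sum: 13·1 + 16·1.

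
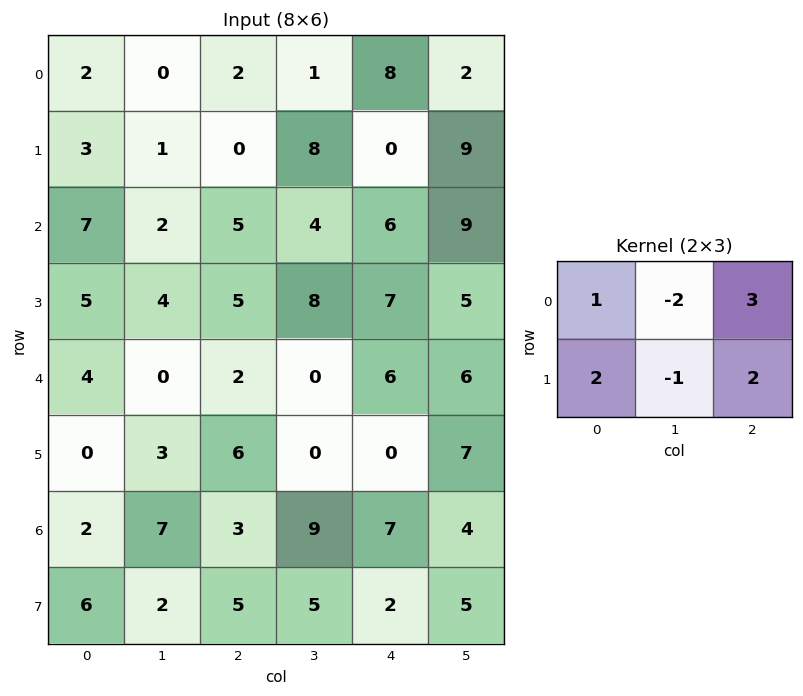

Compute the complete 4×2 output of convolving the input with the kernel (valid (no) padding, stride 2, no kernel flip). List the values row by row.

13 16
34 31
19 32
17 15

Output[0,0]: The receptive field on the input at this output position is [2 0 2 / 3 1 0]. Elementwise product with the kernel and sum: 2·1 + 0·-2 + 2·3 + 3·2 + 1·-1 + 0·2.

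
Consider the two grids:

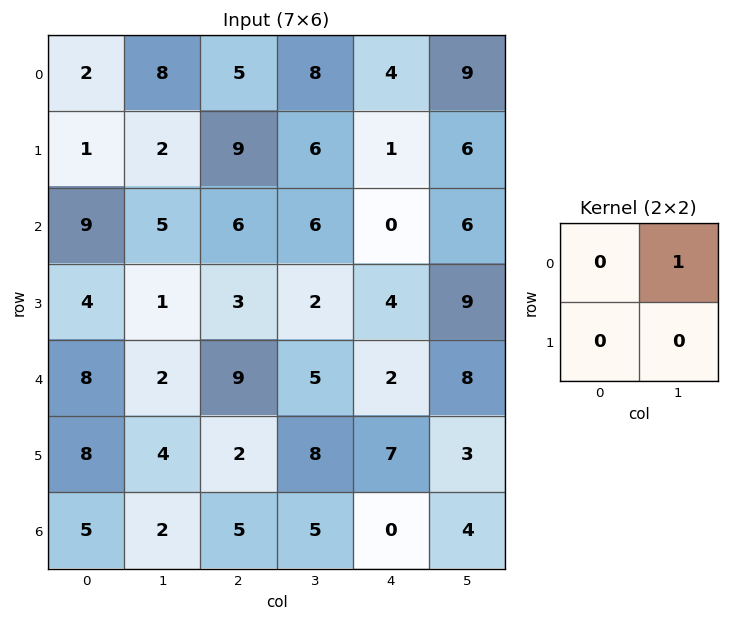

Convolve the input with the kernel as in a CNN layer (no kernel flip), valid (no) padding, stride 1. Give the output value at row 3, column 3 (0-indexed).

4

The receptive field on the input at this output position is [2 4 / 5 2]. Elementwise product with the kernel and sum: 4·1.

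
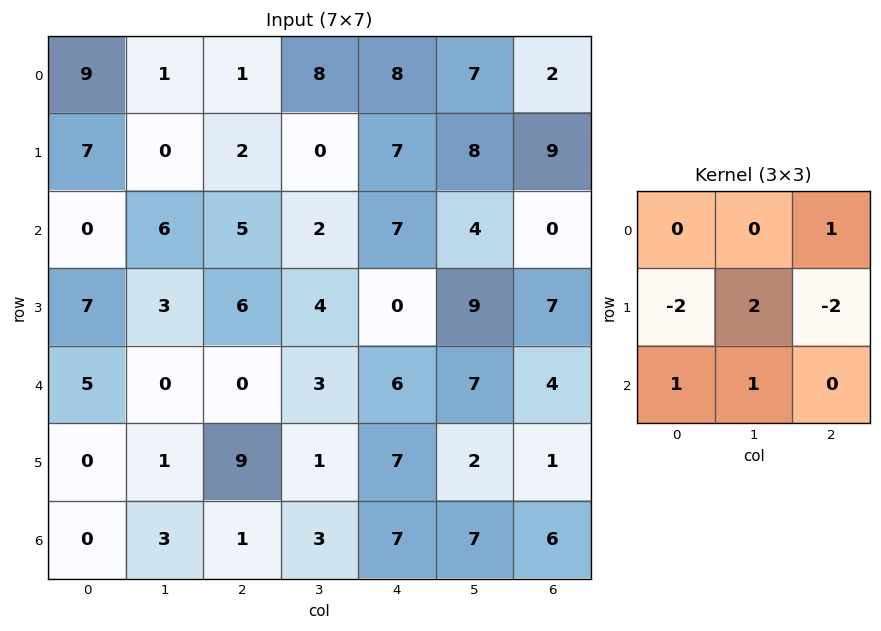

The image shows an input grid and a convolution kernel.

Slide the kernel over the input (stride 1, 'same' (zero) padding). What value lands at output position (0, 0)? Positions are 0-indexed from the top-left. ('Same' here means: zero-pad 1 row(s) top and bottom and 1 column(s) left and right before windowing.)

23

The receptive field on the zero-padded input at this output position is [0 0 0 / 0 9 1 / 0 7 0]. Elementwise product with the kernel and sum: 0·1 + 0·-2 + 9·2 + 1·-2 + 0·1 + 7·1.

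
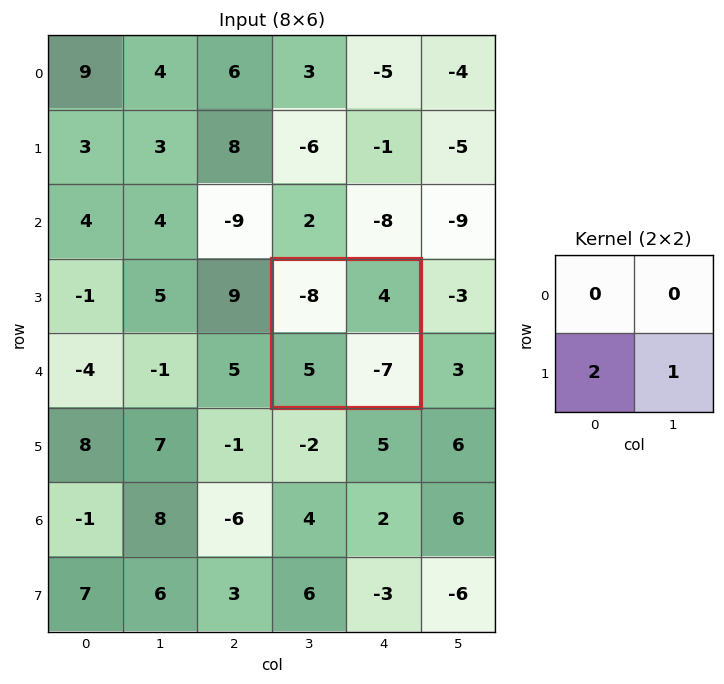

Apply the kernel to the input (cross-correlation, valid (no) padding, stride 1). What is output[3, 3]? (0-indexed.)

The receptive field on the input at this output position is [-8 4 / 5 -7]. Elementwise product with the kernel and sum: 5·2 + -7·1.

3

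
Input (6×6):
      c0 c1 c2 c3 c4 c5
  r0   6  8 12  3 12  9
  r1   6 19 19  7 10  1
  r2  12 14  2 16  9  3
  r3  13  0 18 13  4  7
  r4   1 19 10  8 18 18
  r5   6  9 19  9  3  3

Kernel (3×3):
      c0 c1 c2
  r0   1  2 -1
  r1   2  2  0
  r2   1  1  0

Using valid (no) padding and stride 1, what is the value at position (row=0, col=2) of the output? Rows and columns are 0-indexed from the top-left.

The receptive field on the input at this output position is [12 3 12 / 19 7 10 / 2 16 9]. Elementwise product with the kernel and sum: 12·1 + 3·2 + 12·-1 + 19·2 + 7·2 + 2·1 + 16·1.

76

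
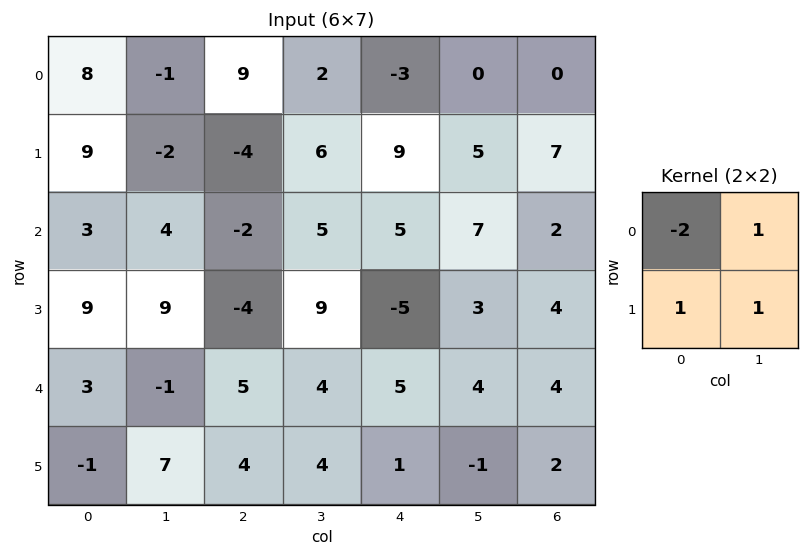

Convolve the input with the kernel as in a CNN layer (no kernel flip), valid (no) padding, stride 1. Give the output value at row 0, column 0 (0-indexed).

-10

The receptive field on the input at this output position is [8 -1 / 9 -2]. Elementwise product with the kernel and sum: 8·-2 + -1·1 + 9·1 + -2·1.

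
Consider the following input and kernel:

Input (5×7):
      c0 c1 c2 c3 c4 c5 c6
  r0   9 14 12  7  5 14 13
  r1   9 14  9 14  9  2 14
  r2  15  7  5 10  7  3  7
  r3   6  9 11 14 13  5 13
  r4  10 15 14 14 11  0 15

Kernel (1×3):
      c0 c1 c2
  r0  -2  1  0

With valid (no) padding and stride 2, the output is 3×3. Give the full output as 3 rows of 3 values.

-4 -17 4
-23 0 -11
-5 -14 -22

Output[0,0]: The receptive field on the input at this output position is [9 14 12]. Elementwise product with the kernel and sum: 9·-2 + 14·1.
Output[0,1]: The receptive field on the input at this output position is [12 7 5]. Elementwise product with the kernel and sum: 12·-2 + 7·1.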